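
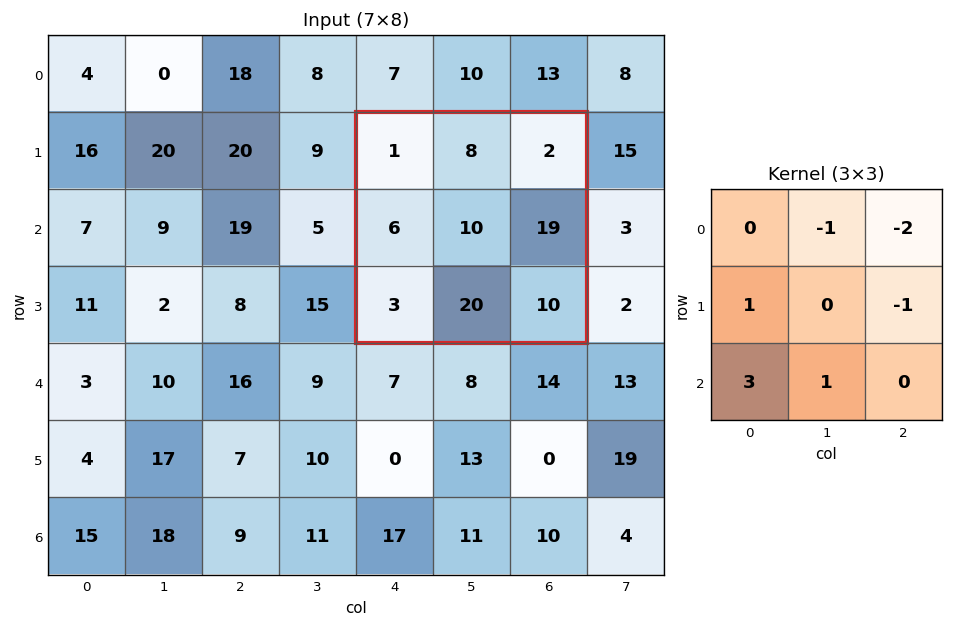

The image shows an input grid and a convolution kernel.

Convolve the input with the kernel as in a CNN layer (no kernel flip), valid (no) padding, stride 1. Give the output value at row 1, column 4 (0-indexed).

The receptive field on the input at this output position is [1 8 2 / 6 10 19 / 3 20 10]. Elementwise product with the kernel and sum: 8·-1 + 2·-2 + 6·1 + 19·-1 + 3·3 + 20·1.

4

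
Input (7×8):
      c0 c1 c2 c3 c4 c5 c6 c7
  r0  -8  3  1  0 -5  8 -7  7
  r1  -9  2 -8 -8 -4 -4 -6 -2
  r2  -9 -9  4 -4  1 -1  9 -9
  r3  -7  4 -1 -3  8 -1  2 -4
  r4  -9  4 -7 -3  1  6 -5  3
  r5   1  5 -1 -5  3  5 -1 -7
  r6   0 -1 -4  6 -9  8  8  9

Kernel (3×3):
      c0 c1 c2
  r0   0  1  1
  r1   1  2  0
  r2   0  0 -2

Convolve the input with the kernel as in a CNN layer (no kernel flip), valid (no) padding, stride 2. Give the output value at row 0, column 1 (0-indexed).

The receptive field on the input at this output position is [1 0 -5 / -8 -8 -4 / 4 -4 1]. Elementwise product with the kernel and sum: 0·1 + -5·1 + -8·1 + -8·2 + 1·-2.

-31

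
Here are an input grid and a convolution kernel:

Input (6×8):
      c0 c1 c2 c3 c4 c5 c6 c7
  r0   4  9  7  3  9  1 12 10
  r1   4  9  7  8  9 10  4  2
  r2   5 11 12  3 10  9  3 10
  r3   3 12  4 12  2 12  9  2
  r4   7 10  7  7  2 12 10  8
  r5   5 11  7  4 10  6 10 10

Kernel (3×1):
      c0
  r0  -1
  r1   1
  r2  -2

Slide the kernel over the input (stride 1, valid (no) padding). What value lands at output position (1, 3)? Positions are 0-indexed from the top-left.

-29

The receptive field on the input at this output position is [8 / 3 / 12]. Elementwise product with the kernel and sum: 8·-1 + 3·1 + 12·-2.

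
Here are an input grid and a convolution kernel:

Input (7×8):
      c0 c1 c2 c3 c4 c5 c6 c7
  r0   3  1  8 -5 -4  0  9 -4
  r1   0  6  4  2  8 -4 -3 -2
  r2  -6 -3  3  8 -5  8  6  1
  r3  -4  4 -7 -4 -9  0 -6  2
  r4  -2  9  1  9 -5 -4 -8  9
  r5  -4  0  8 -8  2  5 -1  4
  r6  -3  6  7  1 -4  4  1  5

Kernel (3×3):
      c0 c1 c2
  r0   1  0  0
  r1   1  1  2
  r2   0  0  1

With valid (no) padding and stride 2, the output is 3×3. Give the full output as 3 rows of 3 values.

20 25 0
-19 -31 -34
17 1 1

Output[0,0]: The receptive field on the input at this output position is [3 1 8 / 0 6 4 / -6 -3 3]. Elementwise product with the kernel and sum: 3·1 + 0·1 + 6·1 + 4·2 + 3·1.
Output[0,1]: The receptive field on the input at this output position is [8 -5 -4 / 4 2 8 / 3 8 -5]. Elementwise product with the kernel and sum: 8·1 + 4·1 + 2·1 + 8·2 + -5·1.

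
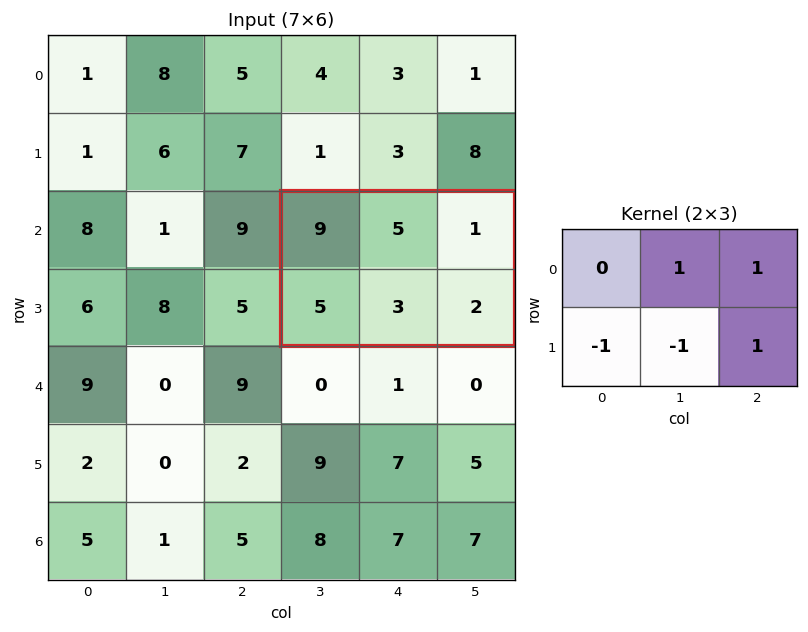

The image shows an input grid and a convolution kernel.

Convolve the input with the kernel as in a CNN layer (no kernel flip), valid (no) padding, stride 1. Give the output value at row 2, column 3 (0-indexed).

0

The receptive field on the input at this output position is [9 5 1 / 5 3 2]. Elementwise product with the kernel and sum: 5·1 + 1·1 + 5·-1 + 3·-1 + 2·1.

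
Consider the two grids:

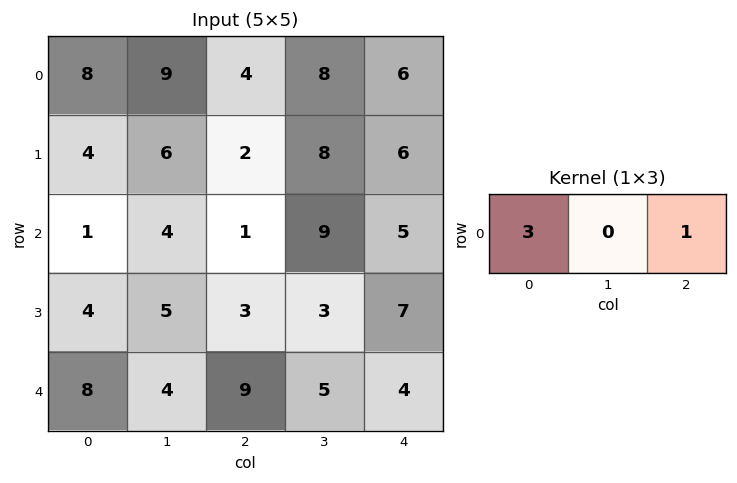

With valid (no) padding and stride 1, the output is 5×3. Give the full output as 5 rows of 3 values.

28 35 18
14 26 12
4 21 8
15 18 16
33 17 31

Output[0,0]: The receptive field on the input at this output position is [8 9 4]. Elementwise product with the kernel and sum: 8·3 + 4·1.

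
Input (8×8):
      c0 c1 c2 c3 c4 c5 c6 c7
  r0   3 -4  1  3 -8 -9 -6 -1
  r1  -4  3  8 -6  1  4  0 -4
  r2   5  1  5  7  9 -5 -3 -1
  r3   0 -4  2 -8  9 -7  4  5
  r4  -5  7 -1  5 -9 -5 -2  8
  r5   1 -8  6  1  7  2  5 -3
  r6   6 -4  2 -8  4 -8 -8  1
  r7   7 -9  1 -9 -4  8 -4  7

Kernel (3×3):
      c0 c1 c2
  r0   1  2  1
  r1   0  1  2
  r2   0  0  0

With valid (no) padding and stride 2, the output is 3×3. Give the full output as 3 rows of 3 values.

15 -5 -28
12 38 -3
12 15 -9

Output[0,0]: The receptive field on the input at this output position is [3 -4 1 / -4 3 8 / 5 1 5]. Elementwise product with the kernel and sum: 3·1 + -4·2 + 1·1 + 3·1 + 8·2.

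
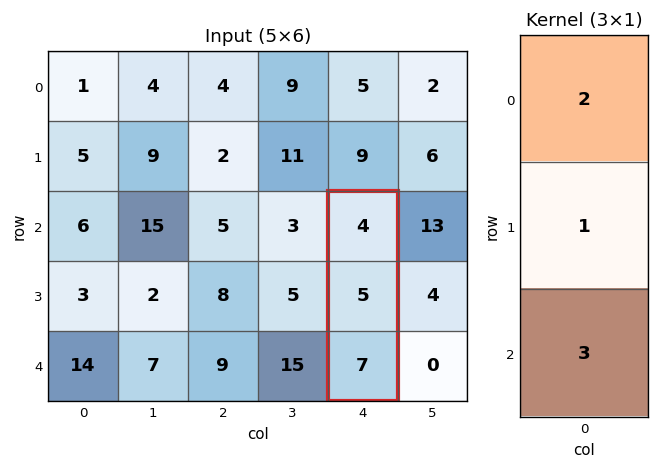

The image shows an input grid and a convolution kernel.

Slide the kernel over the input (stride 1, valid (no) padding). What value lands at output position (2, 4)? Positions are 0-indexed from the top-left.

34

The receptive field on the input at this output position is [4 / 5 / 7]. Elementwise product with the kernel and sum: 4·2 + 5·1 + 7·3.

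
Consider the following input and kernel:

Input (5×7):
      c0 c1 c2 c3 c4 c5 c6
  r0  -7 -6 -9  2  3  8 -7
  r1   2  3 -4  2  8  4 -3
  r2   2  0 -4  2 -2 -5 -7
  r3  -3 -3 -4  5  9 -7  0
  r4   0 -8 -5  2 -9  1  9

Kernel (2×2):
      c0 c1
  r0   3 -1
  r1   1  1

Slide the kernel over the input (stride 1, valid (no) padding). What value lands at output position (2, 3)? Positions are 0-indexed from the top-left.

The receptive field on the input at this output position is [2 -2 / 5 9]. Elementwise product with the kernel and sum: 2·3 + -2·-1 + 5·1 + 9·1.

22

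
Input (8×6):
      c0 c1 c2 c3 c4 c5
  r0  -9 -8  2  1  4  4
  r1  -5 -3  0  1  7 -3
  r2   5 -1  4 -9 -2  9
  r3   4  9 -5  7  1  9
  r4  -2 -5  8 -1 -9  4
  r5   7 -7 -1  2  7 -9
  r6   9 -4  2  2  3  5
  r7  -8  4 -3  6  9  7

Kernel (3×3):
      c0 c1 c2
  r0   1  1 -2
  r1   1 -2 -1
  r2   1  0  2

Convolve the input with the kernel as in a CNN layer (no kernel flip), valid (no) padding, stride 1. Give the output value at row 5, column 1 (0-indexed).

-6

The receptive field on the input at this output position is [-7 -1 2 / -4 2 2 / 4 -3 6]. Elementwise product with the kernel and sum: -7·1 + -1·1 + 2·-2 + -4·1 + 2·-2 + 2·-1 + 4·1 + 6·2.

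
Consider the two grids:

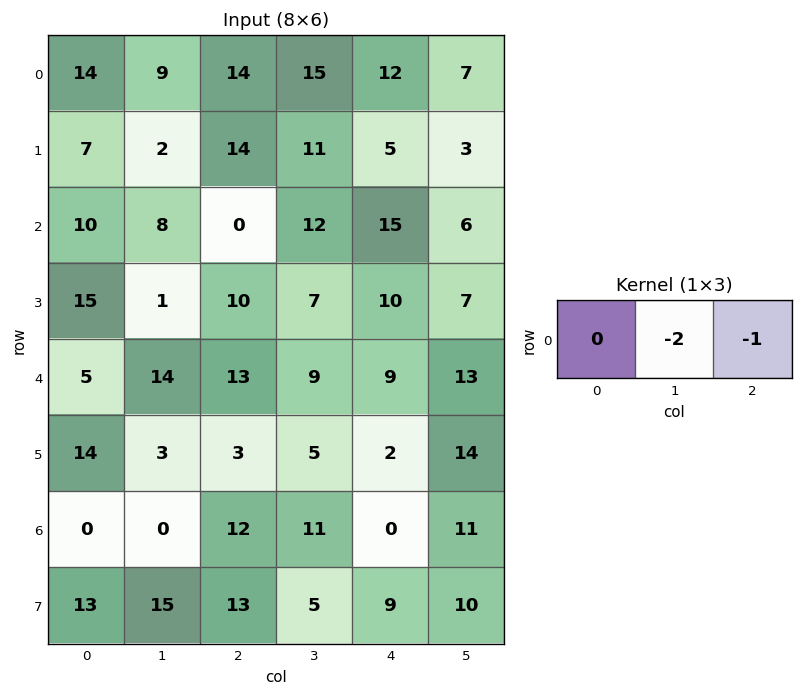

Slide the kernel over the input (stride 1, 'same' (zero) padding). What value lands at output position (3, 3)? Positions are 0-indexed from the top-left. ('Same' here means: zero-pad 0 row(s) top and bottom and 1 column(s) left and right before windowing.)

-24

The receptive field on the zero-padded input at this output position is [10 7 10]. Elementwise product with the kernel and sum: 7·-2 + 10·-1.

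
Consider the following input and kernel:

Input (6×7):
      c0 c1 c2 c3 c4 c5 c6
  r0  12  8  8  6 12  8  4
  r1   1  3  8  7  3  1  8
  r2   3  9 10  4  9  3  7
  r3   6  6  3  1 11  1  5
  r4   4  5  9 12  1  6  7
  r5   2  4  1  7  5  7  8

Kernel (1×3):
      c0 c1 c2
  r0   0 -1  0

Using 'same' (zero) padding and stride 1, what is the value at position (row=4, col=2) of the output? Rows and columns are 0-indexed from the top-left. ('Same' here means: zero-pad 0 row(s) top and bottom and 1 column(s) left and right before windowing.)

-9

The receptive field on the zero-padded input at this output position is [5 9 12]. Elementwise product with the kernel and sum: 9·-1.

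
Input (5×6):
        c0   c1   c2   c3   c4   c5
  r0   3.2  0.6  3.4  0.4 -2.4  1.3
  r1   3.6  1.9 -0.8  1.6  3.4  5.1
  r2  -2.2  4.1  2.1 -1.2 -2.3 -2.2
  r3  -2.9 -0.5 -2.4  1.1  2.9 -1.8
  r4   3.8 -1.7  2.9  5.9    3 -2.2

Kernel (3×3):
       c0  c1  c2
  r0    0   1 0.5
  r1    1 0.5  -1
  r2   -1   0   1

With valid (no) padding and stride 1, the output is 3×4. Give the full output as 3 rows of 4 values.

11.95 -1.8 -8.6 -4.55
-0.25 7.95 12.4 2.9
3.5 6.3 -7 -7.15

Output[0,0]: The receptive field on the input at this output position is [3.2 0.6 3.4 / 3.6 1.9 -0.8 / -2.2 4.1 2.1]. Elementwise product with the kernel and sum: 0.6·1 + 3.4·0.5 + 3.6·1 + 1.9·0.5 + -0.8·-1 + -2.2·-1 + 2.1·1.
Output[0,1]: The receptive field on the input at this output position is [0.6 3.4 0.4 / 1.9 -0.8 1.6 / 4.1 2.1 -1.2]. Elementwise product with the kernel and sum: 3.4·1 + 0.4·0.5 + 1.9·1 + -0.8·0.5 + 1.6·-1 + 4.1·-1 + -1.2·1.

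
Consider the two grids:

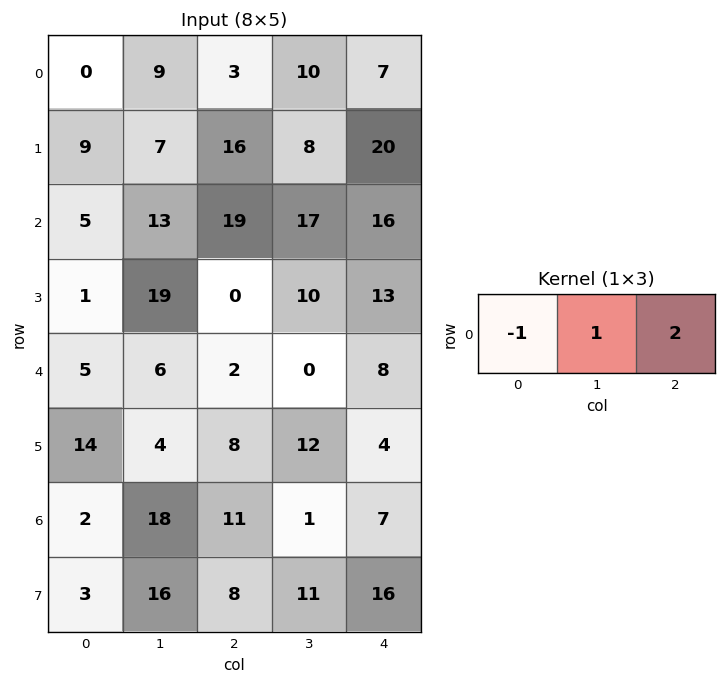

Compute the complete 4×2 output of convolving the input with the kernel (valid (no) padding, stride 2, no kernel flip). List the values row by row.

Output[0,0]: The receptive field on the input at this output position is [0 9 3]. Elementwise product with the kernel and sum: 0·-1 + 9·1 + 3·2.
Output[0,1]: The receptive field on the input at this output position is [3 10 7]. Elementwise product with the kernel and sum: 3·-1 + 10·1 + 7·2.

15 21
46 30
5 14
38 4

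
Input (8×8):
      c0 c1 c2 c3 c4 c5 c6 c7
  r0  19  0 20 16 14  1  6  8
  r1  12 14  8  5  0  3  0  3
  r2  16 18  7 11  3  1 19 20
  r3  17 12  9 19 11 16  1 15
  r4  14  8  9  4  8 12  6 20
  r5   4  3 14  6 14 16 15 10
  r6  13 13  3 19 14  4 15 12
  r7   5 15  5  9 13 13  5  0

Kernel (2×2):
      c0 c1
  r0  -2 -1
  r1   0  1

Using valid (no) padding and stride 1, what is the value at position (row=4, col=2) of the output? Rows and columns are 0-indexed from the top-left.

-16

The receptive field on the input at this output position is [9 4 / 14 6]. Elementwise product with the kernel and sum: 9·-2 + 4·-1 + 6·1.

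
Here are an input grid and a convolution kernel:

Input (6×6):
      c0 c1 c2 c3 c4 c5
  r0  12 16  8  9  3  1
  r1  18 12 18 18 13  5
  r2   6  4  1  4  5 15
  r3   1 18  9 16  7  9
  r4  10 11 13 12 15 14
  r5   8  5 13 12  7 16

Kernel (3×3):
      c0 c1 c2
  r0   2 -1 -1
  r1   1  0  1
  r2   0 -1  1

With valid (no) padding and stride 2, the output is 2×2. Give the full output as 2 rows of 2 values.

33 36
19 12

Output[0,0]: The receptive field on the input at this output position is [12 16 8 / 18 12 18 / 6 4 1]. Elementwise product with the kernel and sum: 12·2 + 16·-1 + 8·-1 + 18·1 + 18·1 + 4·-1 + 1·1.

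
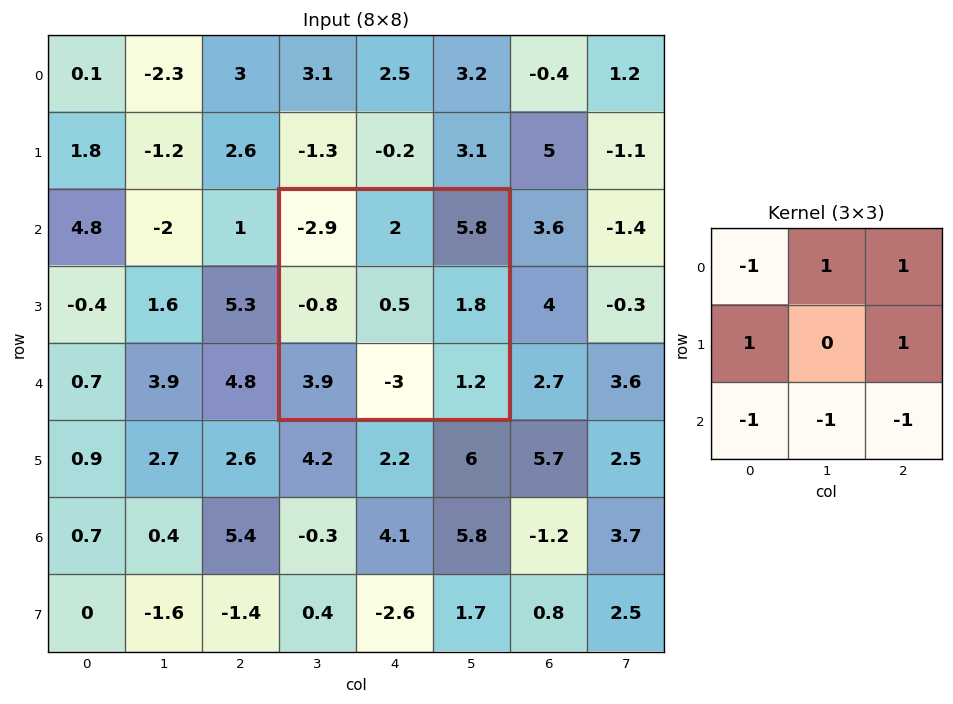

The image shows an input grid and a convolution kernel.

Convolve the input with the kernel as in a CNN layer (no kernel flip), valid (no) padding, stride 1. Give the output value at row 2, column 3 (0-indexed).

9.6

The receptive field on the input at this output position is [-2.9 2 5.8 / -0.8 0.5 1.8 / 3.9 -3 1.2]. Elementwise product with the kernel and sum: -2.9·-1 + 2·1 + 5.8·1 + -0.8·1 + 1.8·1 + 3.9·-1 + -3·-1 + 1.2·-1.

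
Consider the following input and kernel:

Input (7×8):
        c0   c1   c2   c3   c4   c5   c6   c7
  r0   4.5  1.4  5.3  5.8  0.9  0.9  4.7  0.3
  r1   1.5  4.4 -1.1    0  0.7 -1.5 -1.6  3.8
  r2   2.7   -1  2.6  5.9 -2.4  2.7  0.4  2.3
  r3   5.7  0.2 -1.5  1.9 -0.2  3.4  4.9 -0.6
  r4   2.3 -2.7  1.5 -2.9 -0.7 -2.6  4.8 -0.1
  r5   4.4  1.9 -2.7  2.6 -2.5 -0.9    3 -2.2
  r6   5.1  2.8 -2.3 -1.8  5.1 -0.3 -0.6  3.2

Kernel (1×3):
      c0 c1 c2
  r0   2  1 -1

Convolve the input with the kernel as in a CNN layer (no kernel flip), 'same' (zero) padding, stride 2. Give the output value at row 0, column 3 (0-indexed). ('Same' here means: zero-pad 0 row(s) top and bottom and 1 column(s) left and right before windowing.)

6.2

The receptive field on the zero-padded input at this output position is [0.9 4.7 0.3]. Elementwise product with the kernel and sum: 0.9·2 + 4.7·1 + 0.3·-1.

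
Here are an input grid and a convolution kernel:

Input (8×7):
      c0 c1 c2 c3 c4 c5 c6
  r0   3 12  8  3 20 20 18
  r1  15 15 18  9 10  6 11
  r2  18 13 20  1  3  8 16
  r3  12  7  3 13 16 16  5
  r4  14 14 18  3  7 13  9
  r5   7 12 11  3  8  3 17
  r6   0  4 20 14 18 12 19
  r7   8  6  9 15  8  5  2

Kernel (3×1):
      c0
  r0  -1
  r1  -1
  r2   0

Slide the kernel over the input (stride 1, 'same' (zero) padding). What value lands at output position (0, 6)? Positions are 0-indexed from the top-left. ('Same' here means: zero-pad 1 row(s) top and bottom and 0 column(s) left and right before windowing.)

-18

The receptive field on the zero-padded input at this output position is [0 / 18 / 11]. Elementwise product with the kernel and sum: 0·-1 + 18·-1.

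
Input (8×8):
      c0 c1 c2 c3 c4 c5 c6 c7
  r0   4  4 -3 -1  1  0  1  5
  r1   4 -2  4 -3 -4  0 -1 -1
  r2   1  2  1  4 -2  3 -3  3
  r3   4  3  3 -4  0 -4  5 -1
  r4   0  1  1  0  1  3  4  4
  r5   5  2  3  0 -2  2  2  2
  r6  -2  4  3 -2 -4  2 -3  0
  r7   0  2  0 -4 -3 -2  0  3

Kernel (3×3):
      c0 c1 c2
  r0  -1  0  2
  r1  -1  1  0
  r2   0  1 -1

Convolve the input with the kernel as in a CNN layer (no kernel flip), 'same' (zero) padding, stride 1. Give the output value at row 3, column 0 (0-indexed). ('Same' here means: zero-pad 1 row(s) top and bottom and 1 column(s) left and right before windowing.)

7

The receptive field on the zero-padded input at this output position is [0 1 2 / 0 4 3 / 0 0 1]. Elementwise product with the kernel and sum: 0·-1 + 2·2 + 0·-1 + 4·1 + 0·1 + 1·-1.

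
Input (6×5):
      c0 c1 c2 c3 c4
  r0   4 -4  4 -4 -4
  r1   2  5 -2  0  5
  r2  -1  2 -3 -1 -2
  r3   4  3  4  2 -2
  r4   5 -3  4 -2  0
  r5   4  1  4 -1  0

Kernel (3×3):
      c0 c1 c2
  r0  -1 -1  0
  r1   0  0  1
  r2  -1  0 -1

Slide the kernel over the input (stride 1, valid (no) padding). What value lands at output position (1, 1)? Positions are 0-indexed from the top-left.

-9

The receptive field on the input at this output position is [5 -2 0 / 2 -3 -1 / 3 4 2]. Elementwise product with the kernel and sum: 5·-1 + -2·-1 + -1·1 + 3·-1 + 2·-1.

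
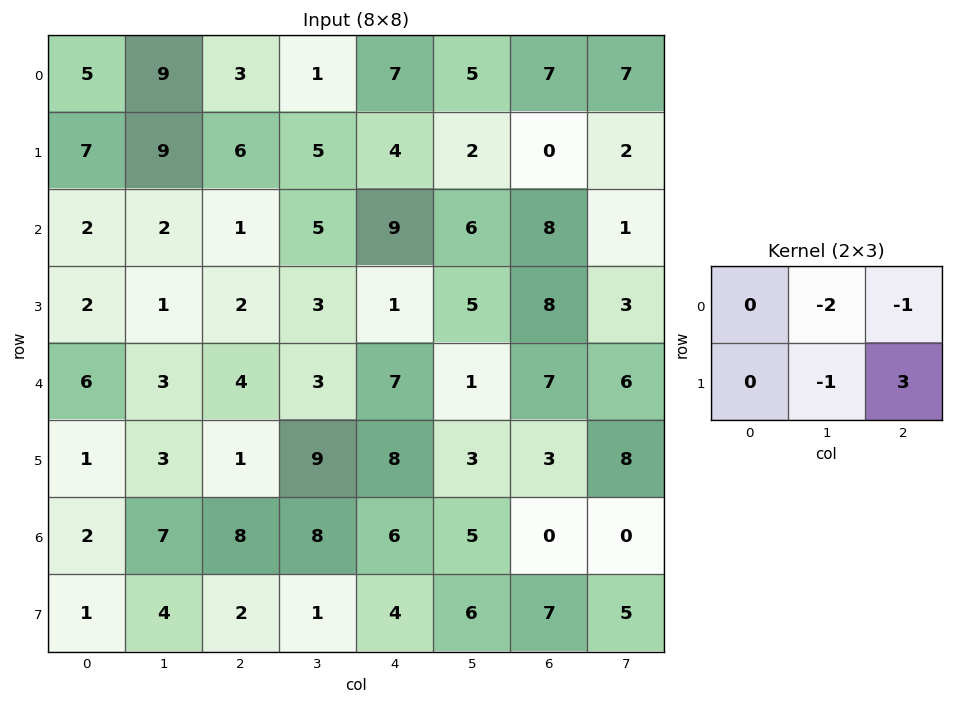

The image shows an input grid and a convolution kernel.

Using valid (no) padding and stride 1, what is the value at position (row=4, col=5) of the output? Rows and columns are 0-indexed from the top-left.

The receptive field on the input at this output position is [1 7 6 / 3 3 8]. Elementwise product with the kernel and sum: 7·-2 + 6·-1 + 3·-1 + 8·3.

1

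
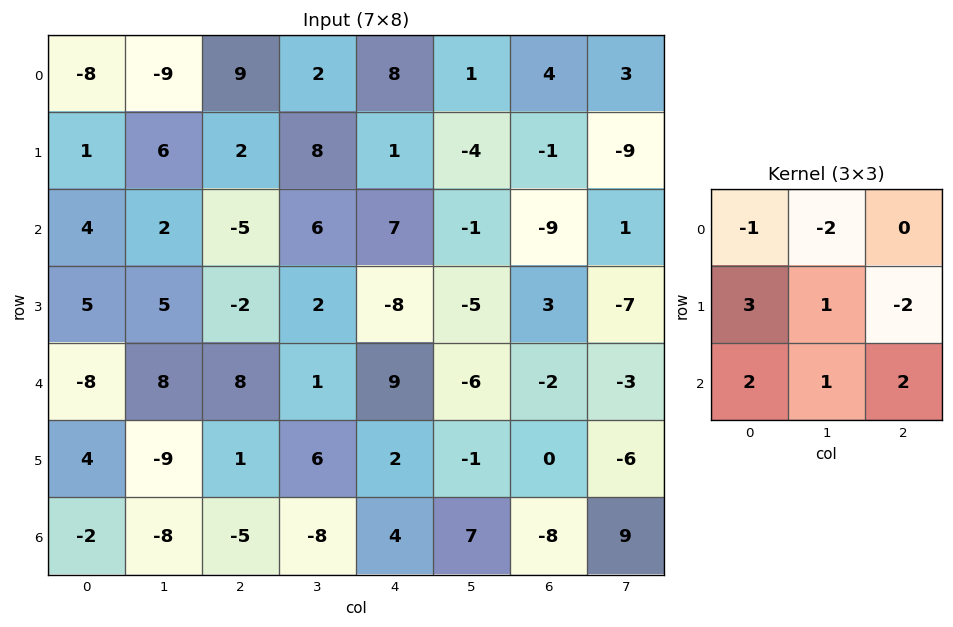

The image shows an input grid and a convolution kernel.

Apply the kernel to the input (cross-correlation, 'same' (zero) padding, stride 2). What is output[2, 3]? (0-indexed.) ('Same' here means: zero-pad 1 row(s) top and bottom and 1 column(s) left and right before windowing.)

The receptive field on the zero-padded input at this output position is [-5 3 -7 / -6 -2 -3 / -1 0 -6]. Elementwise product with the kernel and sum: -5·-1 + 3·-2 + -6·3 + -2·1 + -3·-2 + -1·2 + 0·1 + -6·2.

-29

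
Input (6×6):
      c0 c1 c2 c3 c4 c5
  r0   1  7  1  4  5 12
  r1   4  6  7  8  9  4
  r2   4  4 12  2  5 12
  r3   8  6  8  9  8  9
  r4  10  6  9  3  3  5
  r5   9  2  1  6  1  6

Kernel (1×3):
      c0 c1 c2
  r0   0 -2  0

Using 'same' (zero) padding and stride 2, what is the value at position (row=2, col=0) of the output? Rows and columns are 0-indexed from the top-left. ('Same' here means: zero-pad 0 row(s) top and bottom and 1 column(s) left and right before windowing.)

-20

The receptive field on the zero-padded input at this output position is [0 10 6]. Elementwise product with the kernel and sum: 10·-2.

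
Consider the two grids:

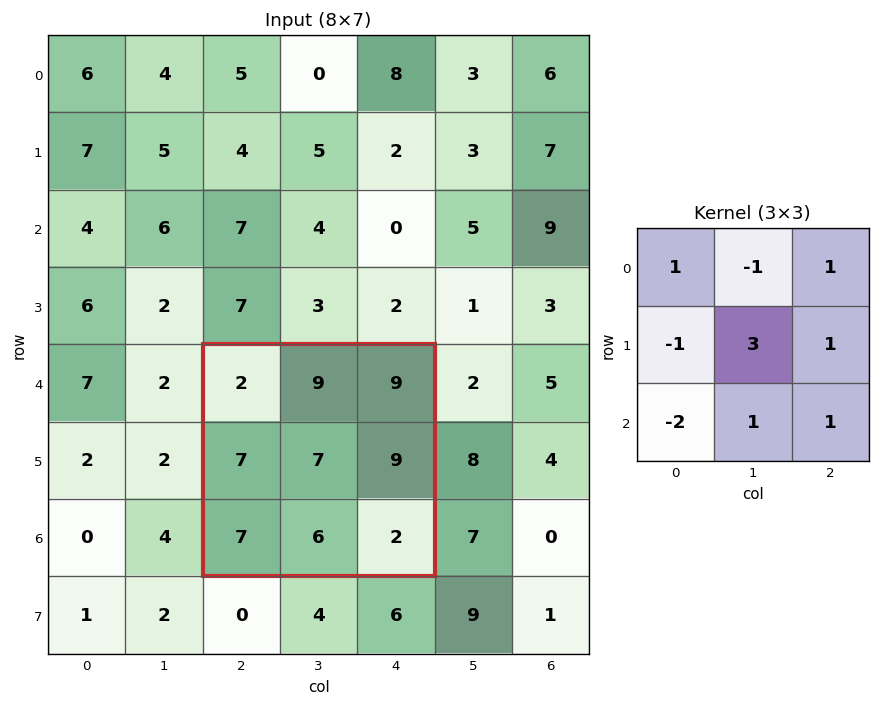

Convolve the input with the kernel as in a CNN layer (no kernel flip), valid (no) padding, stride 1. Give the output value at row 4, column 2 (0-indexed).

19

The receptive field on the input at this output position is [2 9 9 / 7 7 9 / 7 6 2]. Elementwise product with the kernel and sum: 2·1 + 9·-1 + 9·1 + 7·-1 + 7·3 + 9·1 + 7·-2 + 6·1 + 2·1.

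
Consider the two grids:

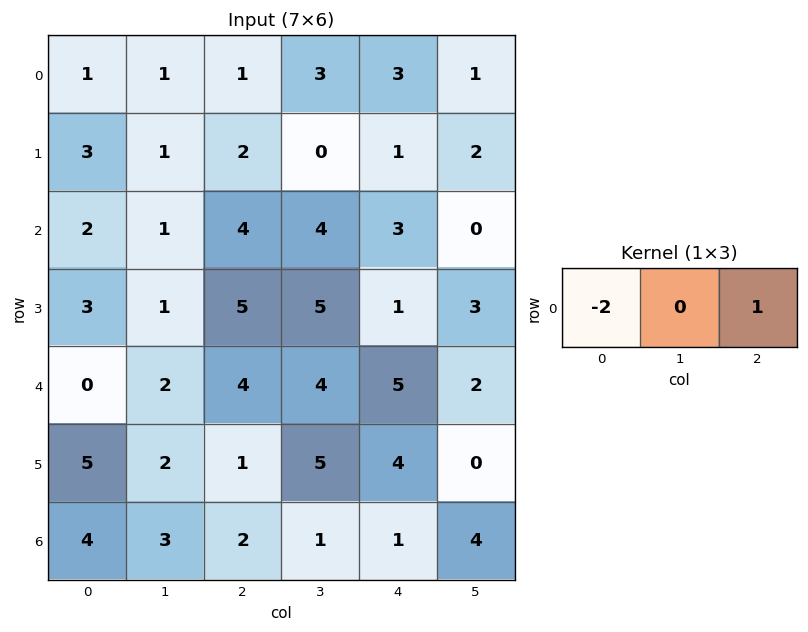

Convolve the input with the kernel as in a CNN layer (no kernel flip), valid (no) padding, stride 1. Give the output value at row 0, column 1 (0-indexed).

1

The receptive field on the input at this output position is [1 1 3]. Elementwise product with the kernel and sum: 1·-2 + 3·1.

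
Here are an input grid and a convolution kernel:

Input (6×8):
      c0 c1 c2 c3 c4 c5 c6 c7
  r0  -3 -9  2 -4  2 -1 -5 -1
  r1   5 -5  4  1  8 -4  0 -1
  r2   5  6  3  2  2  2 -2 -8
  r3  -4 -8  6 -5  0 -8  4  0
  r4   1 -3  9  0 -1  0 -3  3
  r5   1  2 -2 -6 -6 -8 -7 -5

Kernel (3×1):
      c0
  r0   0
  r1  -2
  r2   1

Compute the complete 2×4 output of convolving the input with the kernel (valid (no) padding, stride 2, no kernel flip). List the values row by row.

-5 -5 -14 -2
9 -3 -1 -11

Output[0,0]: The receptive field on the input at this output position is [-3 / 5 / 5]. Elementwise product with the kernel and sum: 5·-2 + 5·1.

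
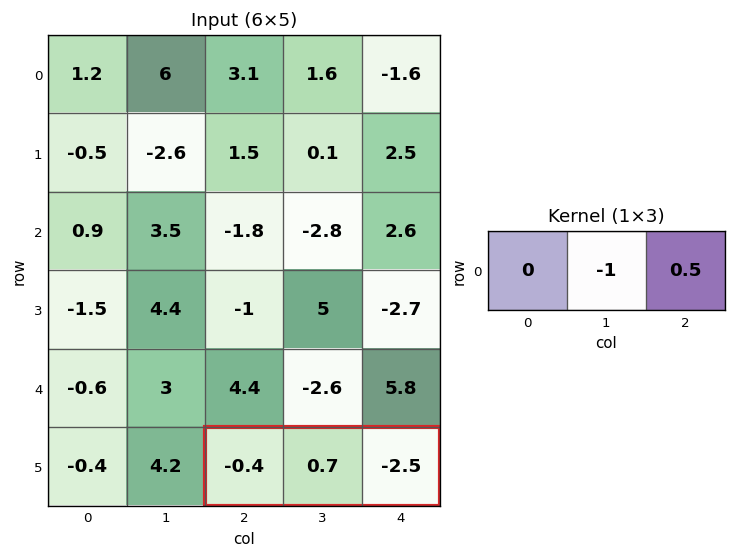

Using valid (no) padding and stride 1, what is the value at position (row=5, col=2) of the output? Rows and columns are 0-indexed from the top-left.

-1.95

The receptive field on the input at this output position is [-0.4 0.7 -2.5]. Elementwise product with the kernel and sum: 0.7·-1 + -2.5·0.5.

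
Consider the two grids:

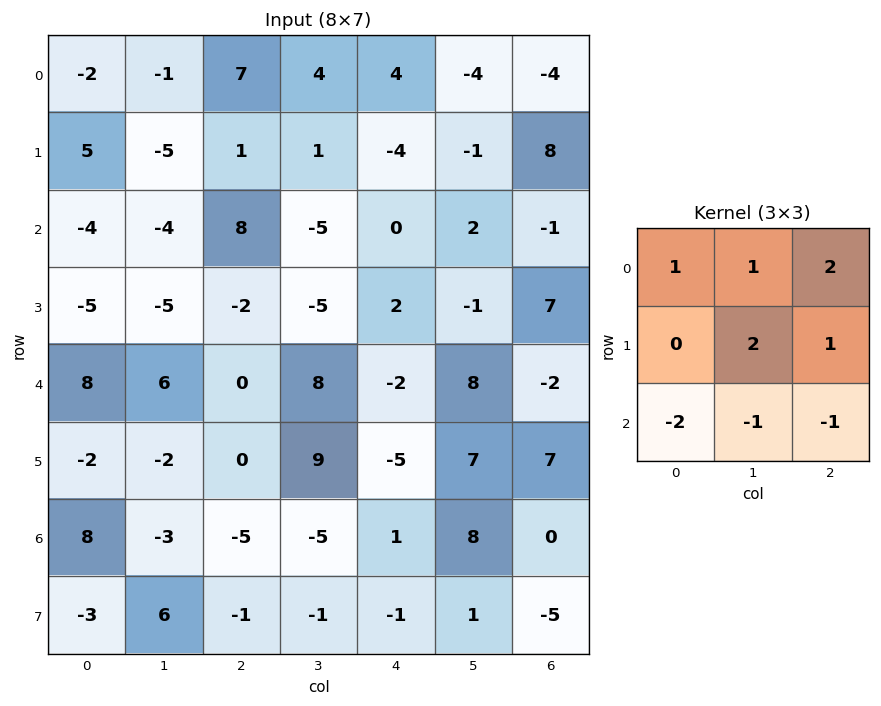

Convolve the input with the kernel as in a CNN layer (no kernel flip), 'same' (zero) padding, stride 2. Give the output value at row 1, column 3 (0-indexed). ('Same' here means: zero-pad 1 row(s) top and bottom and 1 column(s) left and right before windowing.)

0

The receptive field on the zero-padded input at this output position is [-1 8 0 / 2 -1 0 / -1 7 0]. Elementwise product with the kernel and sum: -1·1 + 8·1 + 0·2 + -1·2 + 0·1 + -1·-2 + 7·-1 + 0·-1.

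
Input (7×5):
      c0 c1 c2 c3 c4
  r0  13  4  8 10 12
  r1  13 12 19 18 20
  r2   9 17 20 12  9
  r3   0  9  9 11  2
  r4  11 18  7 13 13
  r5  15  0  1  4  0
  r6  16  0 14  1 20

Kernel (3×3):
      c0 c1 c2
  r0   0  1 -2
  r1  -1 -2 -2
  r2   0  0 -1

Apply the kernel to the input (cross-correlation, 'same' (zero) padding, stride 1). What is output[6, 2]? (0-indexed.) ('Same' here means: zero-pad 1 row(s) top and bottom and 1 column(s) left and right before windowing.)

The receptive field on the zero-padded input at this output position is [0 1 4 / 0 14 1 / 0 0 0]. Elementwise product with the kernel and sum: 1·1 + 4·-2 + 0·-1 + 14·-2 + 1·-2 + 0·-1.

-37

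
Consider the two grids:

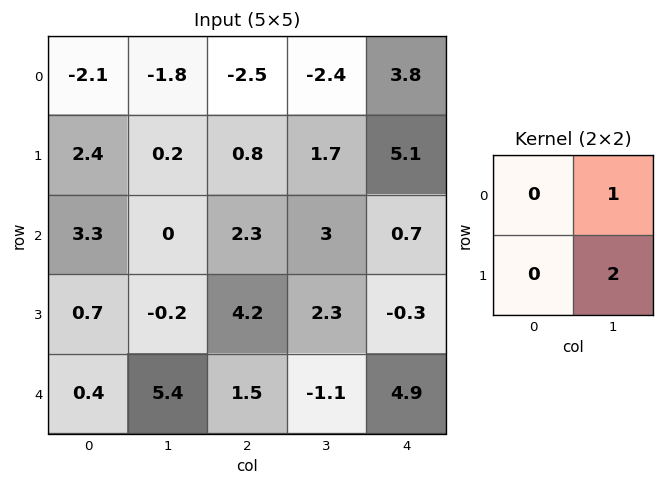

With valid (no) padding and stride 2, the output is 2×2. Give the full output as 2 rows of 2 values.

Output[0,0]: The receptive field on the input at this output position is [-2.1 -1.8 / 2.4 0.2]. Elementwise product with the kernel and sum: -1.8·1 + 0.2·2.

-1.4 1
-0.4 7.6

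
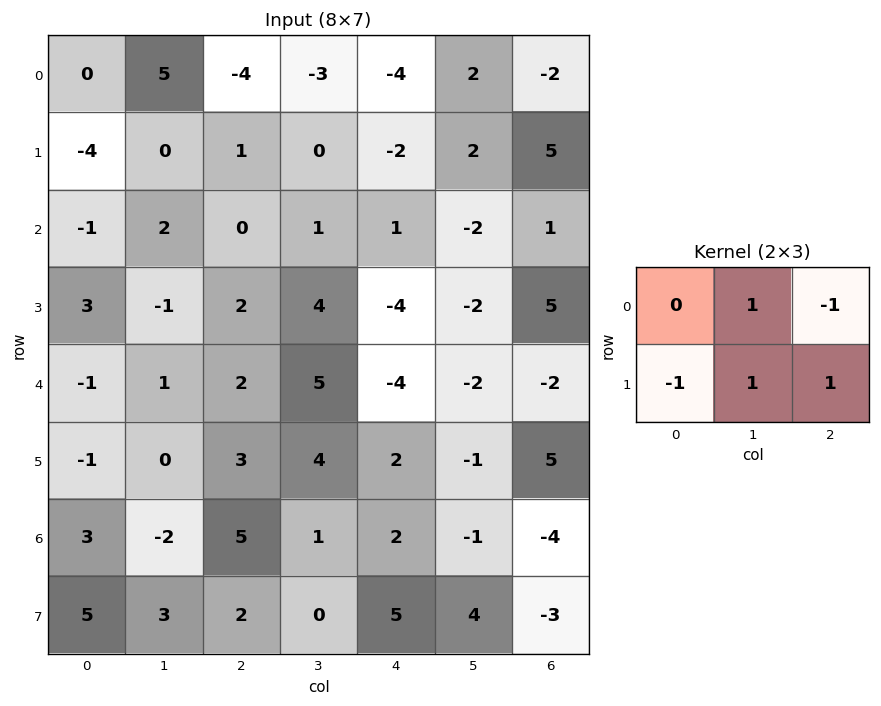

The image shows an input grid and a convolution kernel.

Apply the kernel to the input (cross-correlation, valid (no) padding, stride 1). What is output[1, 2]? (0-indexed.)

4

The receptive field on the input at this output position is [1 0 -2 / 0 1 1]. Elementwise product with the kernel and sum: 0·1 + -2·-1 + 0·-1 + 1·1 + 1·1.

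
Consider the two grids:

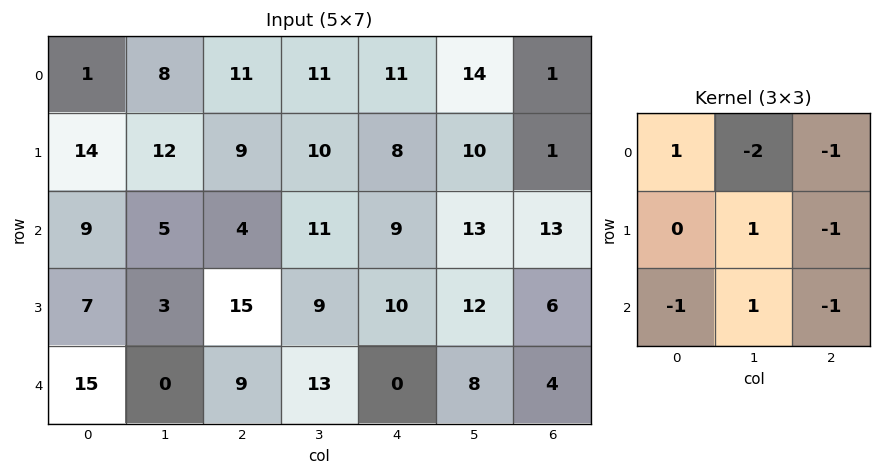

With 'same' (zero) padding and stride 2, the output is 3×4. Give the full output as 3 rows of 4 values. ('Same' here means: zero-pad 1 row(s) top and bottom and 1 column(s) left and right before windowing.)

Output[0,0]: The receptive field on the zero-padded input at this output position is [0 0 0 / 0 1 8 / 0 14 12]. Elementwise product with the kernel and sum: 0·1 + 0·-2 + 0·-1 + 1·1 + 8·-1 + 0·-1 + 14·1 + 12·-1.

-5 -13 -15 -8
-32 -20 -31 15
-2 -40 -31 4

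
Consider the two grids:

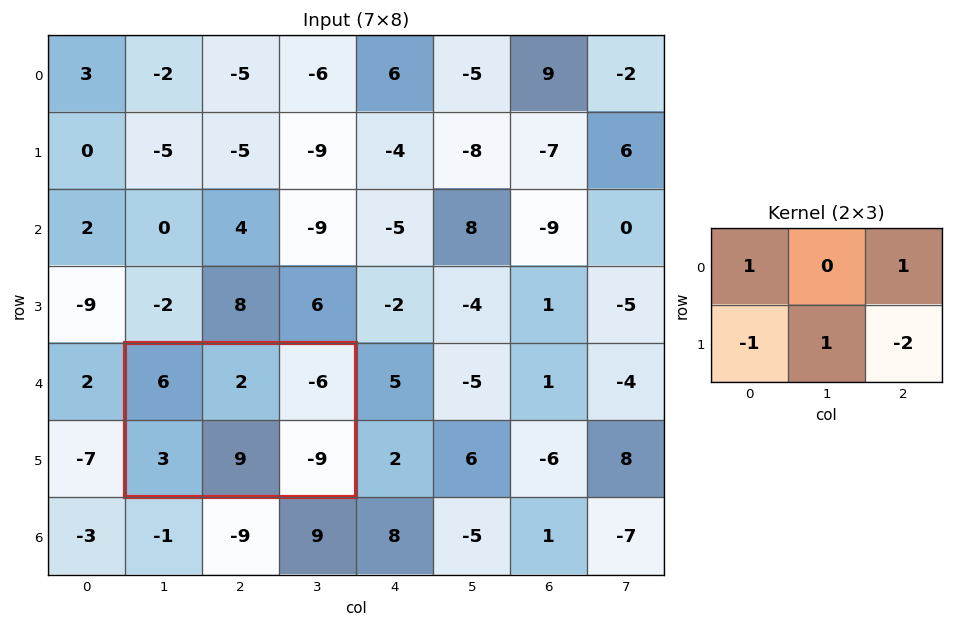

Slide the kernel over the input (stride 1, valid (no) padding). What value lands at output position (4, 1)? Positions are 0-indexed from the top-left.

24

The receptive field on the input at this output position is [6 2 -6 / 3 9 -9]. Elementwise product with the kernel and sum: 6·1 + -6·1 + 3·-1 + 9·1 + -9·-2.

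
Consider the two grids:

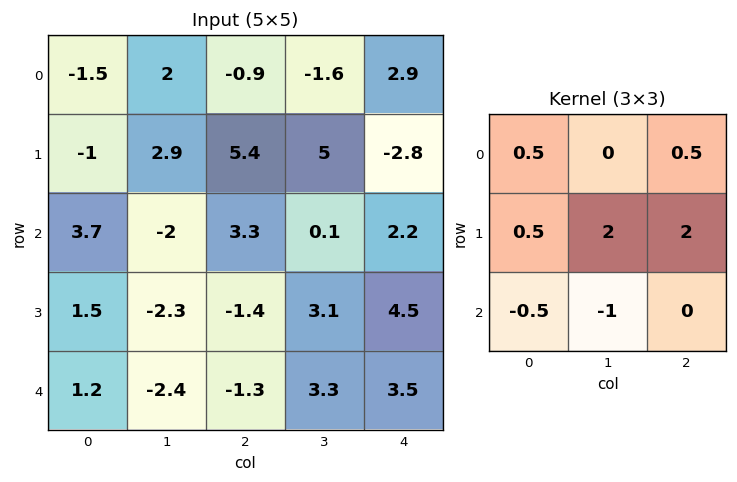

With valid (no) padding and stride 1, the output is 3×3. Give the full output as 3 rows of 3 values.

Output[0,0]: The receptive field on the input at this output position is [-1.5 2 -0.9 / -1 2.9 5.4 / 3.7 -2 3.3]. Elementwise product with the kernel and sum: -1.5·0.5 + -0.9·0.5 + -1·0.5 + 2.9·2 + 5.4·2 + 3.7·-0.5 + -2·-1.
Output[0,1]: The receptive field on the input at this output position is [2 -0.9 -1.6 / 2.9 5.4 5 / -2 3.3 0.1]. Elementwise product with the kernel and sum: 2·0.5 + -1.6·0.5 + 2.9·0.5 + 5.4·2 + 5·2 + -2·-0.5 + 3.3·-1.

15.05 20.15 6.35
8.2 12.3 5.15
-1.35 3.8 14.6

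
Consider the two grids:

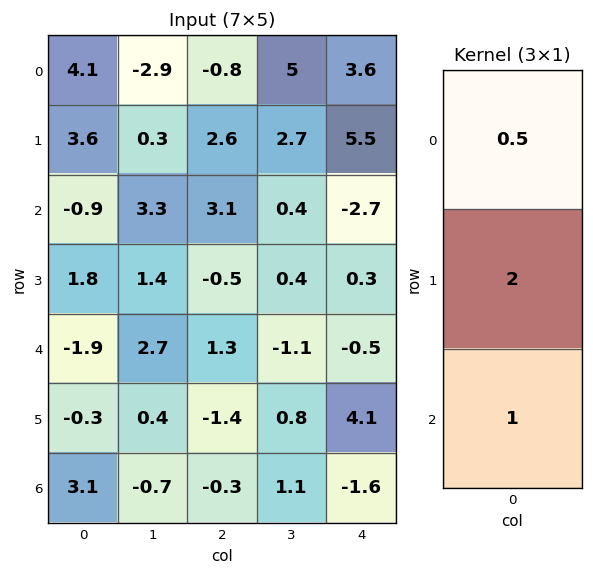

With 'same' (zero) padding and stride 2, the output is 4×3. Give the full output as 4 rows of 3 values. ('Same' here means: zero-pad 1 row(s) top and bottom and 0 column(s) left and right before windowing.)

11.8 1 12.7
1.8 7 -2.35
-3.2 0.95 3.25
6.05 -1.3 -1.15

Output[0,0]: The receptive field on the zero-padded input at this output position is [0 / 4.1 / 3.6]. Elementwise product with the kernel and sum: 0·0.5 + 4.1·2 + 3.6·1.
Output[0,1]: The receptive field on the zero-padded input at this output position is [0 / -0.8 / 2.6]. Elementwise product with the kernel and sum: 0·0.5 + -0.8·2 + 2.6·1.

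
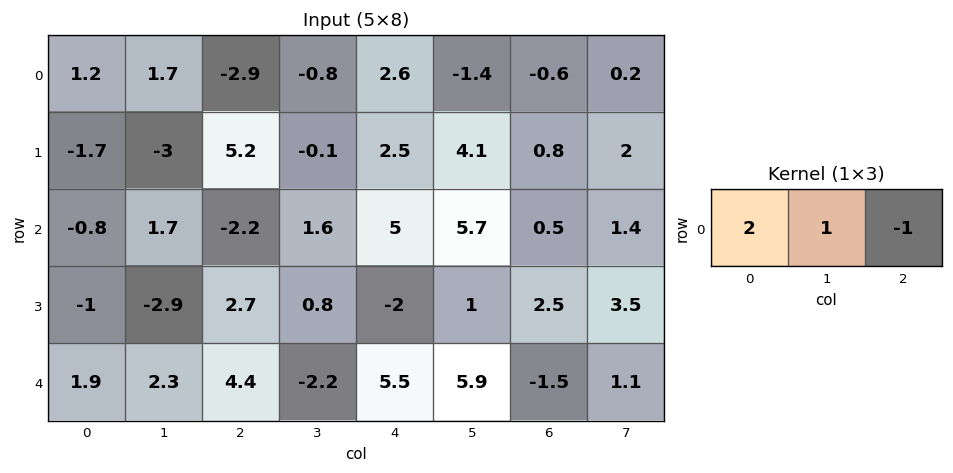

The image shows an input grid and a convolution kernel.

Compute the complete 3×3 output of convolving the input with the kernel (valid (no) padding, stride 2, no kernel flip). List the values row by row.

Output[0,0]: The receptive field on the input at this output position is [1.2 1.7 -2.9]. Elementwise product with the kernel and sum: 1.2·2 + 1.7·1 + -2.9·-1.

7 -9.2 4.4
2.3 -7.8 15.2
1.7 1.1 18.4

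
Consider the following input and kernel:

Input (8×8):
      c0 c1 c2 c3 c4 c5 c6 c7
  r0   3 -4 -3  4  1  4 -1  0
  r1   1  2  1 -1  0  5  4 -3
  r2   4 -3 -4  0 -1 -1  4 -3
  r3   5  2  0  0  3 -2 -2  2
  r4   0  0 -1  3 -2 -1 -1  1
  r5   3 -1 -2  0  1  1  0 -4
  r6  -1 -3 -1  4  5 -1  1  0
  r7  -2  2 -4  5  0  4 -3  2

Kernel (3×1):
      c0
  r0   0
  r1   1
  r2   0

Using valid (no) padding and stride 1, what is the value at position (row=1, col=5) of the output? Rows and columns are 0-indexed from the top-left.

The receptive field on the input at this output position is [5 / -1 / -2]. Elementwise product with the kernel and sum: -1·1.

-1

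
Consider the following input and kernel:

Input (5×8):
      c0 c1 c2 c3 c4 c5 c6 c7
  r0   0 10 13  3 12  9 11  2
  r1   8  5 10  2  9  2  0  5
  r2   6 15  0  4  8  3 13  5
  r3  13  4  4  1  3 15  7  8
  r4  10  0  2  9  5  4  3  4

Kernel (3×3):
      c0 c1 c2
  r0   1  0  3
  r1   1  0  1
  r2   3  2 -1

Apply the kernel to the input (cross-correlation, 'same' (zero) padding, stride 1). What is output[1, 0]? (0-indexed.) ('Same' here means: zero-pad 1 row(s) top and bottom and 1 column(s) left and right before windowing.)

32

The receptive field on the zero-padded input at this output position is [0 0 10 / 0 8 5 / 0 6 15]. Elementwise product with the kernel and sum: 0·1 + 10·3 + 0·1 + 5·1 + 0·3 + 6·2 + 15·-1.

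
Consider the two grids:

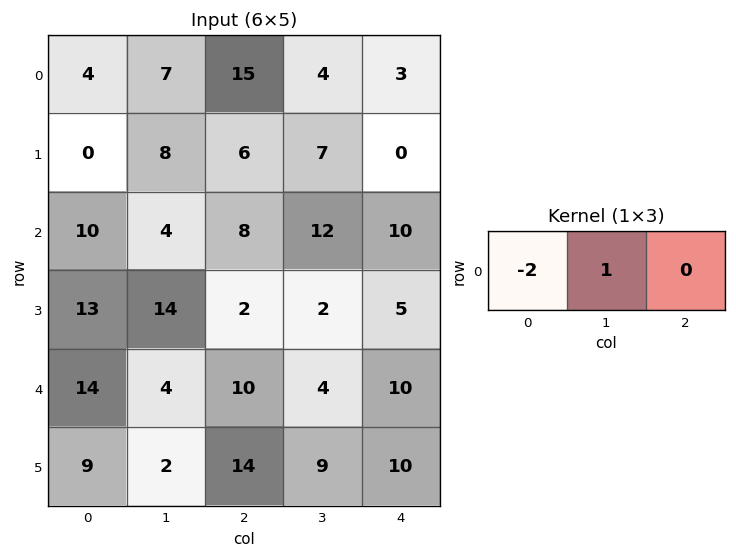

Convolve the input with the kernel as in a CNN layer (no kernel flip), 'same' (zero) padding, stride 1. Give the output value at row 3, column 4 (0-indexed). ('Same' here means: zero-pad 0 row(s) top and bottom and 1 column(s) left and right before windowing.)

The receptive field on the zero-padded input at this output position is [2 5 0]. Elementwise product with the kernel and sum: 2·-2 + 5·1.

1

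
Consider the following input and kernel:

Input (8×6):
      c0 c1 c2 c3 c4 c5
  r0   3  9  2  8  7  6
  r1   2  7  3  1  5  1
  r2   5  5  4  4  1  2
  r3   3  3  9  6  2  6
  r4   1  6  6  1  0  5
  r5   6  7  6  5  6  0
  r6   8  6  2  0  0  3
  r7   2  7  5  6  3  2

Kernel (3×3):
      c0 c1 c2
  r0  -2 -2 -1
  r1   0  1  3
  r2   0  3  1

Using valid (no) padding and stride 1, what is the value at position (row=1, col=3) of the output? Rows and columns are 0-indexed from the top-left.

The receptive field on the input at this output position is [1 5 1 / 4 1 2 / 6 2 6]. Elementwise product with the kernel and sum: 1·-2 + 5·-2 + 1·-1 + 1·1 + 2·3 + 2·3 + 6·1.

6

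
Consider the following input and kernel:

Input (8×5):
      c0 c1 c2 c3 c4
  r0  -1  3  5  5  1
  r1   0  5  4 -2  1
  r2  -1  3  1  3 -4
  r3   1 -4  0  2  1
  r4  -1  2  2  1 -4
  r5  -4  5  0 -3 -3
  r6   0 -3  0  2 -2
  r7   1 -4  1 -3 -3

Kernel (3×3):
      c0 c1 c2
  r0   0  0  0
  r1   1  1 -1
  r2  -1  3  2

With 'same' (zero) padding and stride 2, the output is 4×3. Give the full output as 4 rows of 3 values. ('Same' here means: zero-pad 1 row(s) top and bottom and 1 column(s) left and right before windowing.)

6 6 11
-9 9 0
-5 -8 -9
-2 -4 -6

Output[0,0]: The receptive field on the zero-padded input at this output position is [0 0 0 / 0 -1 3 / 0 0 5]. Elementwise product with the kernel and sum: 0·1 + -1·1 + 3·-1 + 0·-1 + 0·3 + 5·2.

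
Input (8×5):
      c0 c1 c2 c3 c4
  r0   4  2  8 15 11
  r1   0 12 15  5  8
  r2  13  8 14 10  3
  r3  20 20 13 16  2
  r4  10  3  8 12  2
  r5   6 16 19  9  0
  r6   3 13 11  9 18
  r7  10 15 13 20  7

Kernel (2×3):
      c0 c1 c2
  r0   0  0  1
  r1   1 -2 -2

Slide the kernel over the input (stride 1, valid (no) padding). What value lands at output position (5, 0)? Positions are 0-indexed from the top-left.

-26

The receptive field on the input at this output position is [6 16 19 / 3 13 11]. Elementwise product with the kernel and sum: 19·1 + 3·1 + 13·-2 + 11·-2.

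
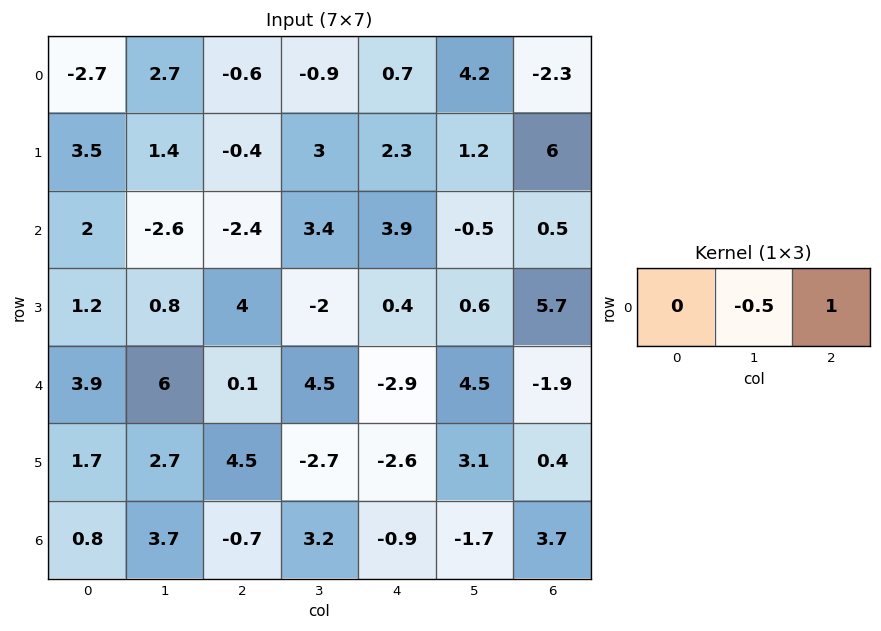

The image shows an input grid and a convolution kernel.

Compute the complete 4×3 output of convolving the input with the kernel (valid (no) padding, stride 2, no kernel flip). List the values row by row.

Output[0,0]: The receptive field on the input at this output position is [-2.7 2.7 -0.6]. Elementwise product with the kernel and sum: 2.7·-0.5 + -0.6·1.
Output[0,1]: The receptive field on the input at this output position is [-0.6 -0.9 0.7]. Elementwise product with the kernel and sum: -0.9·-0.5 + 0.7·1.

-1.95 1.15 -4.4
-1.1 2.2 0.75
-2.9 -5.15 -4.15
-2.55 -2.5 4.55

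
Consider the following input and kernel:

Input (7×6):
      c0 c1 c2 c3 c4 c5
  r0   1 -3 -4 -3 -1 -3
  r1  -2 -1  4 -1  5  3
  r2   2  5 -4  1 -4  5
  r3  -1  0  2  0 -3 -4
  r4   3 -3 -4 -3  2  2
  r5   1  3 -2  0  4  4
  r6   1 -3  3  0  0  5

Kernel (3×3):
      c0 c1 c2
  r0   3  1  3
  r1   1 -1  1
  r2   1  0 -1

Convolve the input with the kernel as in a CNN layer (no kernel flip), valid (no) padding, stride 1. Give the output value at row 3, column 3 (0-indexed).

The receptive field on the input at this output position is [0 -3 -4 / -3 2 2 / 0 4 4]. Elementwise product with the kernel and sum: 0·3 + -3·1 + -4·3 + -3·1 + 2·-1 + 2·1 + 0·1 + 4·-1.

-22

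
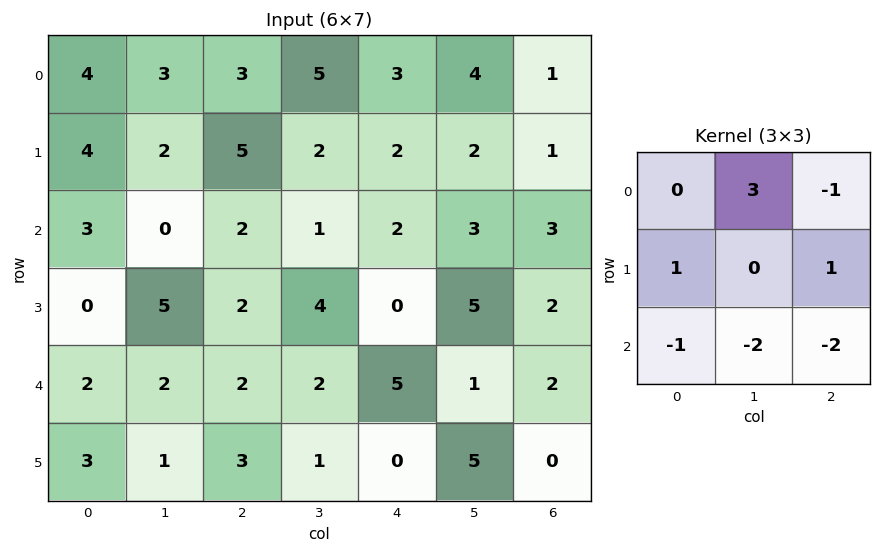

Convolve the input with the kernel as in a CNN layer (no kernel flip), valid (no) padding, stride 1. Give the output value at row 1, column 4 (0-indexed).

The receptive field on the input at this output position is [2 2 1 / 2 3 3 / 0 5 2]. Elementwise product with the kernel and sum: 2·3 + 1·-1 + 2·1 + 3·1 + 0·-1 + 5·-2 + 2·-2.

-4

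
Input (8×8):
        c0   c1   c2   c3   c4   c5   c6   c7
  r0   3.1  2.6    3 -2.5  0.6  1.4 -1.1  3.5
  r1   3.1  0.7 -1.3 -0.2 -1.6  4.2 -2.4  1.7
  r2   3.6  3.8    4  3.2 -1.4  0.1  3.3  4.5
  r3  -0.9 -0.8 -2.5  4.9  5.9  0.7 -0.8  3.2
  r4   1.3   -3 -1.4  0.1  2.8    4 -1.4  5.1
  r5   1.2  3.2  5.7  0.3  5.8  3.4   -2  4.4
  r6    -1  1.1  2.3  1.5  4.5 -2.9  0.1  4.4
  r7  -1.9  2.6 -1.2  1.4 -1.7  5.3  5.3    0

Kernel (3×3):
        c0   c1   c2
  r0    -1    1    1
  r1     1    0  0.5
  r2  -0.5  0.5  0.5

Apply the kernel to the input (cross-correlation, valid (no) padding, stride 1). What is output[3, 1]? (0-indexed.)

1.65

The receptive field on the input at this output position is [-0.8 -2.5 4.9 / -3 -1.4 0.1 / 3.2 5.7 0.3]. Elementwise product with the kernel and sum: -0.8·-1 + -2.5·1 + 4.9·1 + -3·1 + 0.1·0.5 + 3.2·-0.5 + 5.7·0.5 + 0.3·0.5.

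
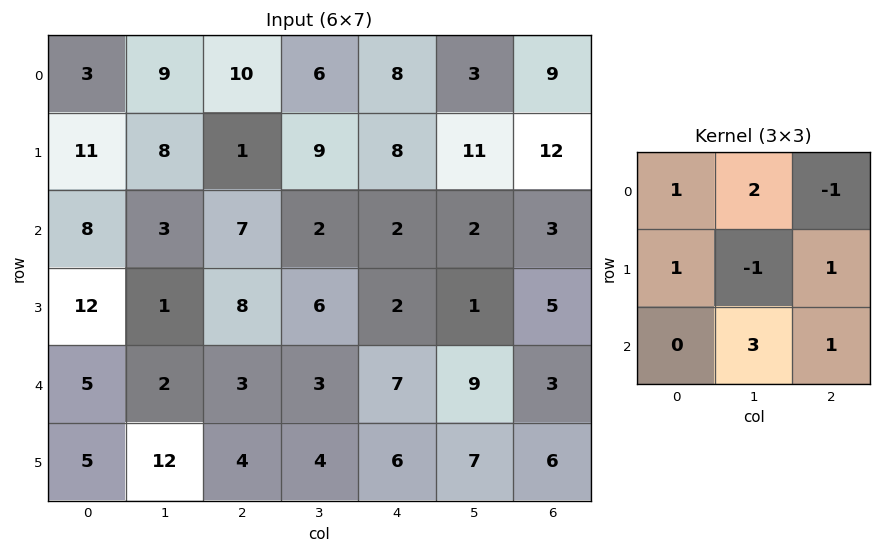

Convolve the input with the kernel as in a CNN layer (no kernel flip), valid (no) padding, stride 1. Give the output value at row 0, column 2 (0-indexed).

22

The receptive field on the input at this output position is [10 6 8 / 1 9 8 / 7 2 2]. Elementwise product with the kernel and sum: 10·1 + 6·2 + 8·-1 + 1·1 + 9·-1 + 8·1 + 2·3 + 2·1.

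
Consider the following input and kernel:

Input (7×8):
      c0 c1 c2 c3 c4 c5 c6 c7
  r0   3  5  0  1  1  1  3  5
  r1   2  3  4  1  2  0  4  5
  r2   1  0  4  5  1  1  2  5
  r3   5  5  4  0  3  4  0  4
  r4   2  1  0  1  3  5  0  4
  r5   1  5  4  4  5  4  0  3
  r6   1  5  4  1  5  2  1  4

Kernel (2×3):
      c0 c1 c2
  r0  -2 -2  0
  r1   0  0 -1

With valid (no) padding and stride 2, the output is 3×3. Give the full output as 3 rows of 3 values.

Output[0,0]: The receptive field on the input at this output position is [3 5 0 / 2 3 4]. Elementwise product with the kernel and sum: 3·-2 + 5·-2 + 4·-1.

-20 -4 -8
-6 -21 -4
-10 -7 -16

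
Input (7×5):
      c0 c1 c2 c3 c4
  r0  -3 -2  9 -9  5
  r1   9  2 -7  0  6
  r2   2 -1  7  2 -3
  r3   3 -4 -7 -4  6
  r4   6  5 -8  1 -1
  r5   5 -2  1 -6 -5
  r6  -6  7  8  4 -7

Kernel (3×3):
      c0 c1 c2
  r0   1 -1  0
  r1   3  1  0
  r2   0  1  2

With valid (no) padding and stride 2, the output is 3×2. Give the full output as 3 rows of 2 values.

Output[0,0]: The receptive field on the input at this output position is [-3 -2 9 / 9 2 -7 / 2 -1 7]. Elementwise product with the kernel and sum: -3·1 + -2·-1 + 9·3 + 2·1 + -1·1 + 7·2.

41 -7
-3 -21
37 -22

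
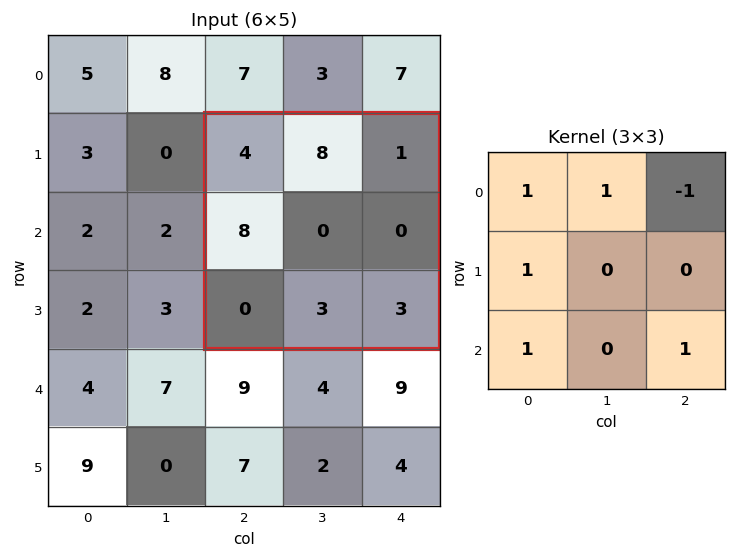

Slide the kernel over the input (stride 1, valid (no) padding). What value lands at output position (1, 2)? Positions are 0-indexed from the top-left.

22

The receptive field on the input at this output position is [4 8 1 / 8 0 0 / 0 3 3]. Elementwise product with the kernel and sum: 4·1 + 8·1 + 1·-1 + 8·1 + 0·1 + 3·1.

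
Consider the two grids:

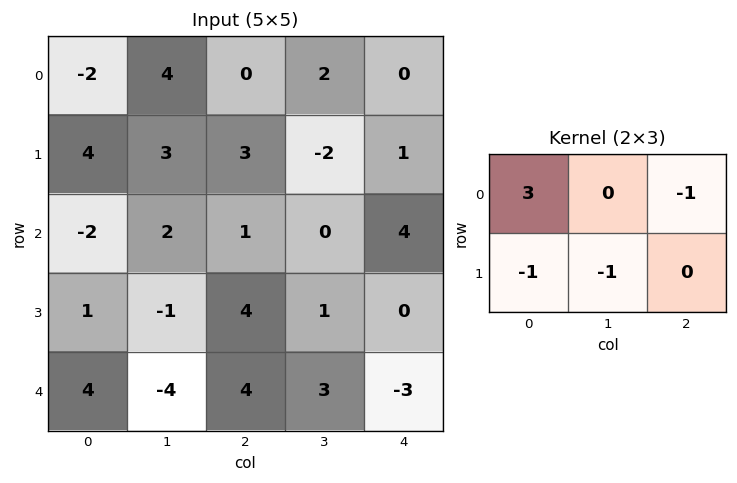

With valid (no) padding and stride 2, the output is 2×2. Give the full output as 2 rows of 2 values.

Output[0,0]: The receptive field on the input at this output position is [-2 4 0 / 4 3 3]. Elementwise product with the kernel and sum: -2·3 + 0·-1 + 4·-1 + 3·-1.

-13 -1
-7 -6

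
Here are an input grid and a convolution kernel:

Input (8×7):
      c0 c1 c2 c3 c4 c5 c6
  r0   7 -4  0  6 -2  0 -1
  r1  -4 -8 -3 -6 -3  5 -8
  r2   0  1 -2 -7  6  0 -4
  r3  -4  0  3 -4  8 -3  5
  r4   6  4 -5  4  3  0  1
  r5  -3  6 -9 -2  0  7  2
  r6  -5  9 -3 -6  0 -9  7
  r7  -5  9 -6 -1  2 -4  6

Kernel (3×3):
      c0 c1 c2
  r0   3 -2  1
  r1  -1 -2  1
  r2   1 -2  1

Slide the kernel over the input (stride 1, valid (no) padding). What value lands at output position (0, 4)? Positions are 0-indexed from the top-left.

The receptive field on the input at this output position is [-2 0 -1 / -3 5 -8 / 6 0 -4]. Elementwise product with the kernel and sum: -2·3 + 0·-2 + -1·1 + -3·-1 + 5·-2 + -8·1 + 6·1 + 0·-2 + -4·1.

-20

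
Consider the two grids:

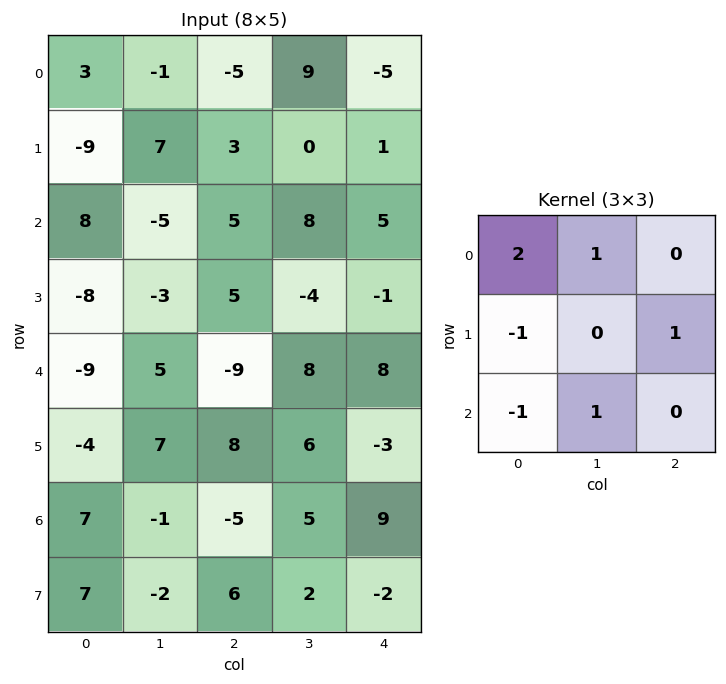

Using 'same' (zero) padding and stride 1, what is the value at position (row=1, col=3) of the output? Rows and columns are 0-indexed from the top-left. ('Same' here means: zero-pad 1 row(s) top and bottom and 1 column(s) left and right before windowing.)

The receptive field on the zero-padded input at this output position is [-5 9 -5 / 3 0 1 / 5 8 5]. Elementwise product with the kernel and sum: -5·2 + 9·1 + 3·-1 + 1·1 + 5·-1 + 8·1.

0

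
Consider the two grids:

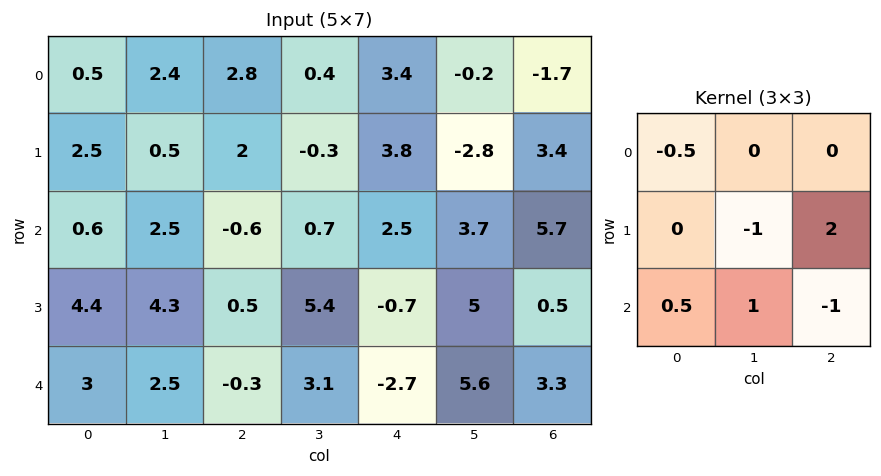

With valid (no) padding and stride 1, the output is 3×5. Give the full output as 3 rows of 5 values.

Output[0,0]: The receptive field on the input at this output position is [0.5 2.4 2.8 / 2.5 0.5 2 / 0.6 2.5 -0.6]. Elementwise product with the kernel and sum: 0.5·-0.5 + 0.5·-1 + 2·2 + 0.6·0.5 + 2.5·1 + -0.6·-1.
Output[0,1]: The receptive field on the input at this output position is [2.4 2.8 0.4 / 0.5 2 -0.3 / 2.5 -0.6 0.7]. Elementwise product with the kernel and sum: 2.4·-0.5 + 2·-1 + -0.3·2 + 2.5·0.5 + -0.6·1 + 0.7·-1.

6.65 -3.85 4.4 -10.45 7.15
1.05 -1 9.65 2.05 9.95
0.7 6.9 -0.85 3.6 -4.3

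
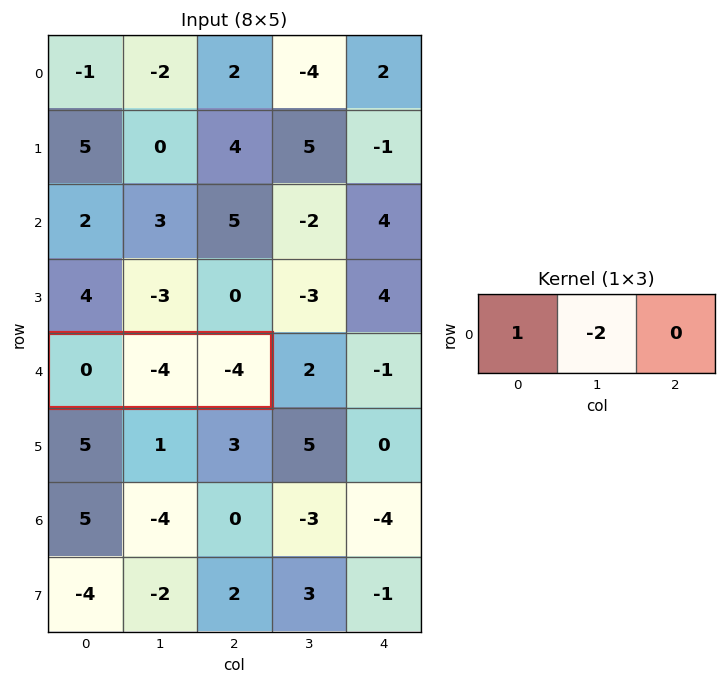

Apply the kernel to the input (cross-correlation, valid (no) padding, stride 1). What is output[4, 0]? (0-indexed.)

The receptive field on the input at this output position is [0 -4 -4]. Elementwise product with the kernel and sum: 0·1 + -4·-2.

8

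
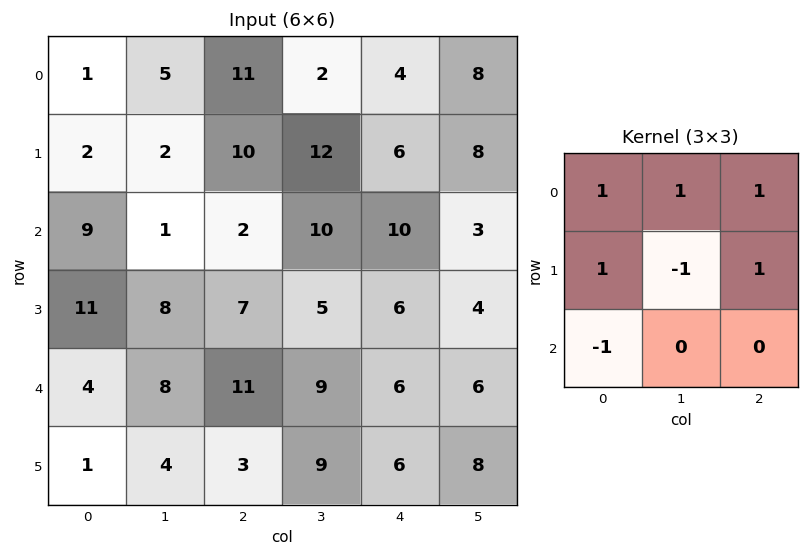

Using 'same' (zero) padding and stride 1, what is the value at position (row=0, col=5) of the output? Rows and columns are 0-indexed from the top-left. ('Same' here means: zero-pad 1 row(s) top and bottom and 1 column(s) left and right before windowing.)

-10

The receptive field on the zero-padded input at this output position is [0 0 0 / 4 8 0 / 6 8 0]. Elementwise product with the kernel and sum: 0·1 + 0·1 + 0·1 + 4·1 + 8·-1 + 0·1 + 6·-1.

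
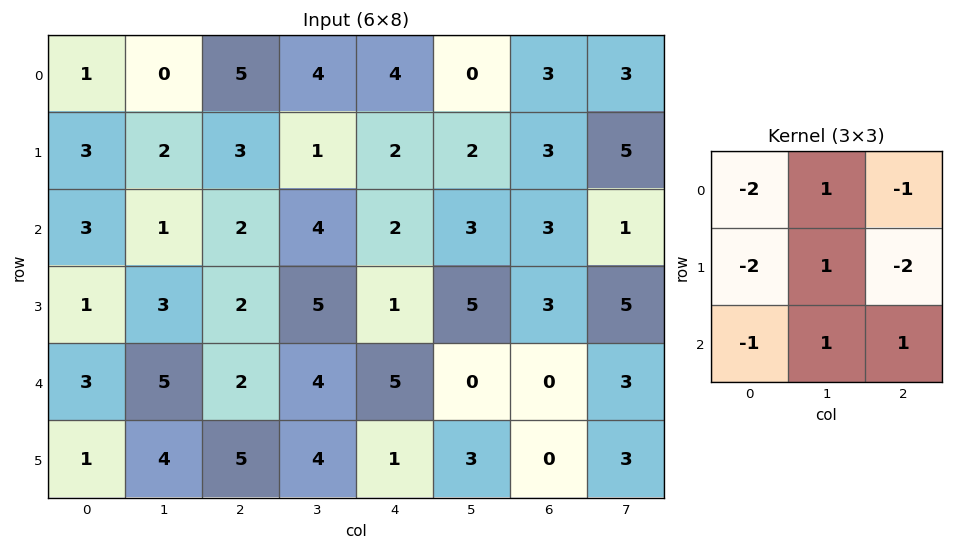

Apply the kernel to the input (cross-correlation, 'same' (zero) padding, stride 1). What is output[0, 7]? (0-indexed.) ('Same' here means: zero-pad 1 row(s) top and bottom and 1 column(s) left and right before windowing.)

The receptive field on the zero-padded input at this output position is [0 0 0 / 3 3 0 / 3 5 0]. Elementwise product with the kernel and sum: 0·-2 + 0·1 + 0·-1 + 3·-2 + 3·1 + 0·-2 + 3·-1 + 5·1 + 0·1.

-1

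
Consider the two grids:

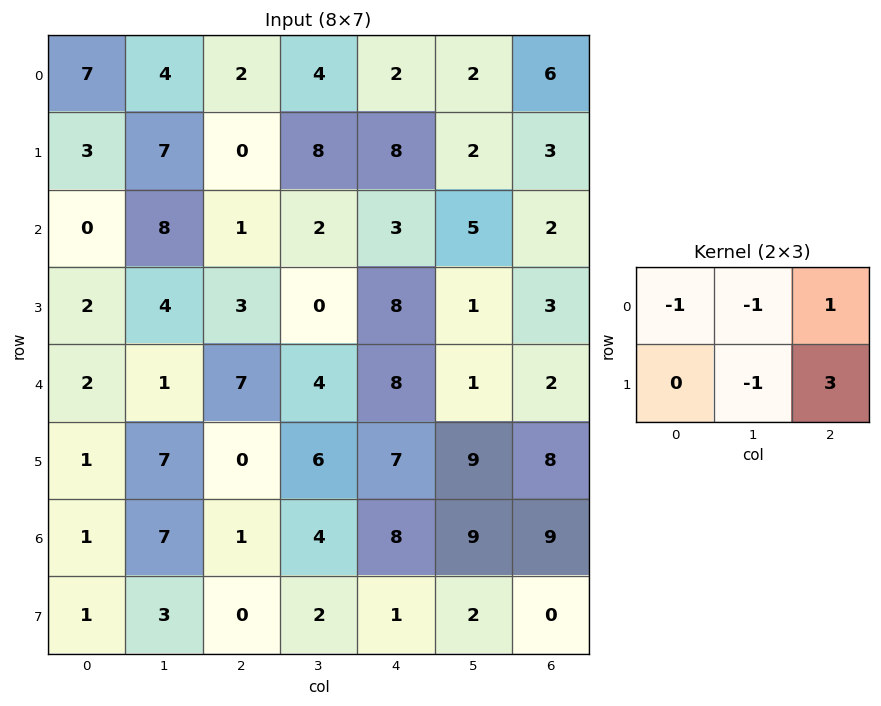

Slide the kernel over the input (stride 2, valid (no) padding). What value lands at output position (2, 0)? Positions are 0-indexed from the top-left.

-3

The receptive field on the input at this output position is [2 1 7 / 1 7 0]. Elementwise product with the kernel and sum: 2·-1 + 1·-1 + 7·1 + 7·-1 + 0·3.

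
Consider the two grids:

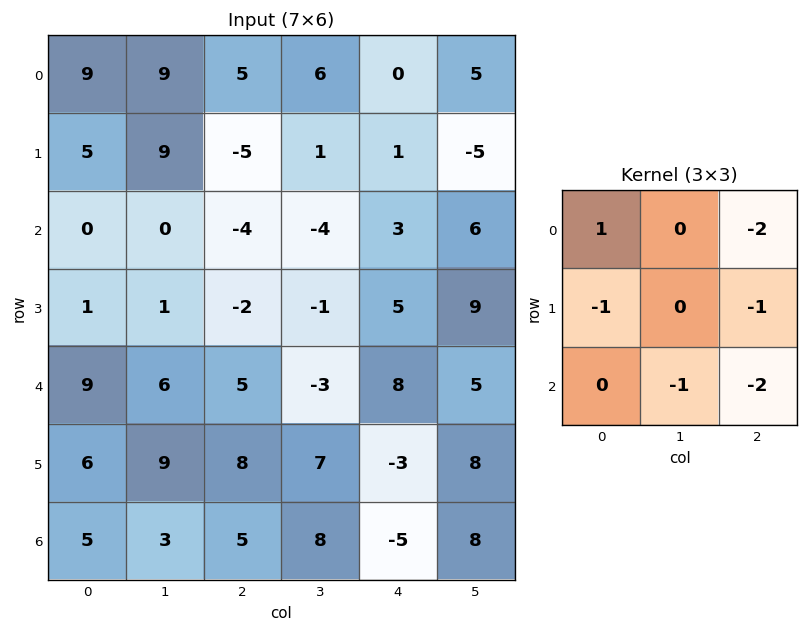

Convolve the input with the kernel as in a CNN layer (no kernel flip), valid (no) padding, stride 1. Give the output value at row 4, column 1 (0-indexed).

-25

The receptive field on the input at this output position is [6 5 -3 / 9 8 7 / 3 5 8]. Elementwise product with the kernel and sum: 6·1 + -3·-2 + 9·-1 + 7·-1 + 5·-1 + 8·-2.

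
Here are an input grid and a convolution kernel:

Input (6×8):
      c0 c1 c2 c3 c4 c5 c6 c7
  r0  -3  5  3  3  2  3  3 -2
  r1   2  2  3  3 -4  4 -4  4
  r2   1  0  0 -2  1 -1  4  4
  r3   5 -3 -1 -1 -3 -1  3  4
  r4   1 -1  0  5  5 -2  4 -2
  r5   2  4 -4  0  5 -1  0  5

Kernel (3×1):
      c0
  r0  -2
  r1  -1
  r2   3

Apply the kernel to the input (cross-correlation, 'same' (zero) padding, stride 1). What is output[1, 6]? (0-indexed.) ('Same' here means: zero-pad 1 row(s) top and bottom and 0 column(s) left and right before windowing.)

The receptive field on the zero-padded input at this output position is [3 / -4 / 4]. Elementwise product with the kernel and sum: 3·-2 + -4·-1 + 4·3.

10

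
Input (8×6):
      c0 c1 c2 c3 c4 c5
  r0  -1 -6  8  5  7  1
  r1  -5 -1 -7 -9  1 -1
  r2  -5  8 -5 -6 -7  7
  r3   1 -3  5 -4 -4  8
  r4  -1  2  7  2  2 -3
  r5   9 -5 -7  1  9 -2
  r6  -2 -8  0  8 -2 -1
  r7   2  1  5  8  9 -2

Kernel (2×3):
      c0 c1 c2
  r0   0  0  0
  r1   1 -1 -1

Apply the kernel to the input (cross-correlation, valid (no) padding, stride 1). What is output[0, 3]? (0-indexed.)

The receptive field on the input at this output position is [5 7 1 / -9 1 -1]. Elementwise product with the kernel and sum: -9·1 + 1·-1 + -1·-1.

-9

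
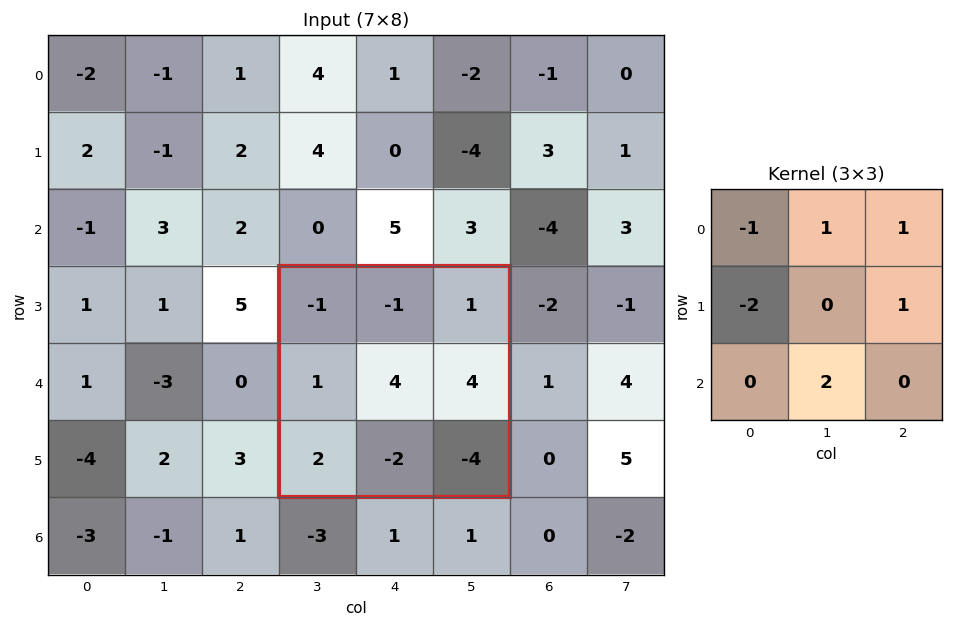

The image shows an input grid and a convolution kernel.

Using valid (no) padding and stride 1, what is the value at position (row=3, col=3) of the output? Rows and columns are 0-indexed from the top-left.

-1

The receptive field on the input at this output position is [-1 -1 1 / 1 4 4 / 2 -2 -4]. Elementwise product with the kernel and sum: -1·-1 + -1·1 + 1·1 + 1·-2 + 4·1 + -2·2.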